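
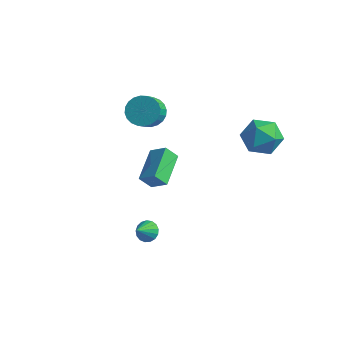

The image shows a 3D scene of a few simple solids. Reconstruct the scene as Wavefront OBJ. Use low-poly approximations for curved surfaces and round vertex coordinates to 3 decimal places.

v -3.68 2.532 0.813
v -2.891 2.283 0.25
v -2.571 1.32 1.125
v -3.36 1.568 1.687
v -2.735 2.551 0.488
v -2.414 1.587 1.362
v -2.722 2.815 0.774
v -2.402 1.852 1.649
v -2.855 3.036 1.067
v -2.535 2.073 1.941
v -3.114 3.181 1.32
v -2.794 2.218 2.195
v -3.459 3.227 1.497
v -3.139 2.263 2.372
v -3.837 3.166 1.569
v -3.517 2.203 2.444
v -4.192 3.01 1.526
v -3.872 2.046 2.401
v -4.469 2.78 1.375
v -4.149 1.817 2.25
v -4.626 2.513 1.138
v -4.305 1.549 2.012
v -4.638 2.248 0.851
v -4.318 1.285 1.726
v -4.505 2.027 0.559
v -4.185 1.064 1.433
v -4.246 1.882 0.305
v -3.926 0.919 1.18
v -3.901 1.837 0.128
v -3.581 0.873 1.003
v -3.523 1.897 0.056
v -3.203 0.934 0.931
v -3.168 2.054 0.099
v -2.848 1.09 0.974
v 3.545 4.043 2.495
v 4.238 3.092 2.07
v 2.142 3.648 1.09
v 2.835 2.697 0.665
v 2.289 2.62 1.788
v 3.157 2.864 2.657
v 3.223 3.876 0.503
v 4.091 4.12 1.372
v 4.039 2.989 0.839
v 3.462 2.213 1.633
v 2.918 4.527 1.527
v 2.341 3.751 2.321
v -1.635 0.071 -2.885
v -2.112 -0.404 -2.092
v -2.344 1.99 -2.162
v -2.82 1.515 -1.369
v -0.66 0.185 -2.231
v -1.136 -0.29 -1.438
v -1.368 2.104 -1.508
v -1.845 1.629 -0.715
v 0.37 -2.893 -3.407
v 0.674 -2.501 -2.942
v 0.37 -3.787 -2.653
v 0.357 -2.455 -2.887
v 0.042 -2.509 -2.951
v -0.197 -2.651 -3.119
v -0.307 -2.848 -3.354
v -0.261 -3.056 -3.6
v -0.071 -3.226 -3.803
v 0.22 -3.32 -3.914
v 0.545 -3.316 -3.909
v 0.83 -3.215 -3.79
v 1.01 -3.04 -3.582
v 1.043 -2.831 -3.334
v 0.922 -2.637 -3.103
f 2 1 5
f 2 5 3
f 3 5 6
f 3 6 4
f 5 1 7
f 5 7 6
f 6 7 8
f 6 8 4
f 7 1 9
f 7 9 8
f 8 9 10
f 8 10 4
f 9 1 11
f 9 11 10
f 10 11 12
f 10 12 4
f 11 1 13
f 11 13 12
f 12 13 14
f 12 14 4
f 13 1 15
f 13 15 14
f 14 15 16
f 14 16 4
f 15 1 17
f 15 17 16
f 16 17 18
f 16 18 4
f 17 1 19
f 17 19 18
f 18 19 20
f 18 20 4
f 19 1 21
f 19 21 20
f 20 21 22
f 20 22 4
f 21 1 23
f 21 23 22
f 22 23 24
f 22 24 4
f 23 1 25
f 23 25 24
f 24 25 26
f 24 26 4
f 25 1 27
f 25 27 26
f 26 27 28
f 26 28 4
f 27 1 29
f 27 29 28
f 28 29 30
f 28 30 4
f 29 1 31
f 29 31 30
f 30 31 32
f 30 32 4
f 31 1 33
f 31 33 32
f 32 33 34
f 32 34 4
f 33 1 2
f 33 2 34
f 34 2 3
f 34 3 4
f 35 46 40
f 35 40 36
f 35 36 42
f 35 42 45
f 35 45 46
f 36 40 44
f 40 46 39
f 46 45 37
f 45 42 41
f 42 36 43
f 38 44 39
f 38 39 37
f 38 37 41
f 38 41 43
f 38 43 44
f 39 44 40
f 37 39 46
f 41 37 45
f 43 41 42
f 44 43 36
f 48 50 47
f 51 48 47
f 47 50 49
f 49 51 47
f 48 54 50
f 52 48 51
f 52 54 48
f 50 54 49
f 53 51 49
f 49 54 53
f 53 52 51
f 54 52 53
f 56 55 58
f 56 58 57
f 58 55 59
f 58 59 57
f 59 55 60
f 59 60 57
f 60 55 61
f 60 61 57
f 61 55 62
f 61 62 57
f 62 55 63
f 62 63 57
f 63 55 64
f 63 64 57
f 64 55 65
f 64 65 57
f 65 55 66
f 65 66 57
f 66 55 67
f 66 67 57
f 67 55 68
f 67 68 57
f 68 55 69
f 68 69 57
f 69 55 56
f 69 56 57



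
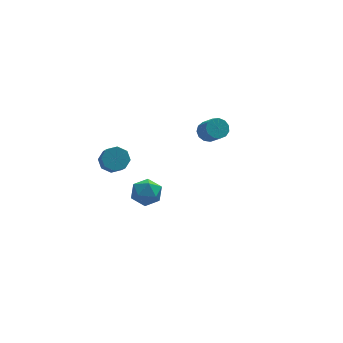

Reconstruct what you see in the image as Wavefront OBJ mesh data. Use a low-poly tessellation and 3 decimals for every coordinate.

v -3.386 -3.174 2.646
v -2.558 -2.81 2.626
v -2.982 -4.15 1.634
v -2.154 -3.786 1.614
v -2.431 -4.24 2.345
v -2.681 -3.637 2.971
v -2.859 -3.323 1.289
v -3.109 -2.72 1.915
v -2.233 -2.902 1.788
v -1.968 -3.469 2.44
v -3.572 -3.491 1.82
v -3.307 -4.058 2.472
v -3.3 3.577 -0.934
v -2.875 3.108 -1.439
v -2.814 2.314 -0.651
v -3.24 2.783 -0.146
v -2.513 3.476 -1.096
v -2.452 2.683 -0.308
v -2.613 3.904 -0.658
v -2.552 3.11 0.13
v -3.115 4.14 -0.382
v -3.054 3.346 0.406
v -3.726 4.046 -0.429
v -3.665 3.252 0.359
v -4.088 3.677 -0.772
v -4.027 2.884 0.016
v -3.988 3.25 -1.21
v -3.927 2.456 -0.422
v -3.486 3.014 -1.486
v -3.425 2.22 -0.698
v 2.237 4.195 0.146
v 2.866 4.101 -0.145
v 3.173 3.151 0.822
v 2.543 3.245 1.114
v 2.909 4.388 0.122
v 3.216 3.438 1.089
v 2.739 4.613 0.398
v 3.046 3.663 1.365
v 2.409 4.706 0.593
v 2.716 3.756 1.56
v 2.025 4.636 0.647
v 2.331 3.686 1.614
v 1.707 4.427 0.542
v 2.014 3.477 1.509
v 1.558 4.144 0.311
v 1.865 3.193 1.278
v 1.624 3.877 0.028
v 1.931 2.927 0.995
v 1.885 3.711 -0.217
v 2.192 2.761 0.75
v 2.257 3.699 -0.347
v 2.564 2.749 0.62
v 2.623 3.845 -0.32
v 2.93 2.894 0.647
f 1 12 6
f 1 6 2
f 1 2 8
f 1 8 11
f 1 11 12
f 2 6 10
f 6 12 5
f 12 11 3
f 11 8 7
f 8 2 9
f 4 10 5
f 4 5 3
f 4 3 7
f 4 7 9
f 4 9 10
f 5 10 6
f 3 5 12
f 7 3 11
f 9 7 8
f 10 9 2
f 14 13 17
f 14 17 15
f 15 17 18
f 15 18 16
f 17 13 19
f 17 19 18
f 18 19 20
f 18 20 16
f 19 13 21
f 19 21 20
f 20 21 22
f 20 22 16
f 21 13 23
f 21 23 22
f 22 23 24
f 22 24 16
f 23 13 25
f 23 25 24
f 24 25 26
f 24 26 16
f 25 13 27
f 25 27 26
f 26 27 28
f 26 28 16
f 27 13 29
f 27 29 28
f 28 29 30
f 28 30 16
f 29 13 14
f 29 14 30
f 30 14 15
f 30 15 16
f 32 31 35
f 32 35 33
f 33 35 36
f 33 36 34
f 35 31 37
f 35 37 36
f 36 37 38
f 36 38 34
f 37 31 39
f 37 39 38
f 38 39 40
f 38 40 34
f 39 31 41
f 39 41 40
f 40 41 42
f 40 42 34
f 41 31 43
f 41 43 42
f 42 43 44
f 42 44 34
f 43 31 45
f 43 45 44
f 44 45 46
f 44 46 34
f 45 31 47
f 45 47 46
f 46 47 48
f 46 48 34
f 47 31 49
f 47 49 48
f 48 49 50
f 48 50 34
f 49 31 51
f 49 51 50
f 50 51 52
f 50 52 34
f 51 31 53
f 51 53 52
f 52 53 54
f 52 54 34
f 53 31 32
f 53 32 54
f 54 32 33
f 54 33 34



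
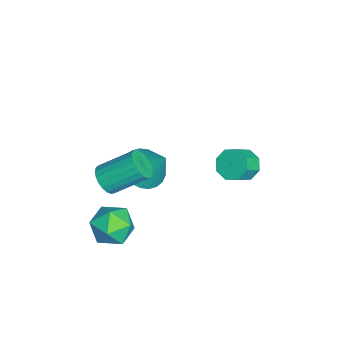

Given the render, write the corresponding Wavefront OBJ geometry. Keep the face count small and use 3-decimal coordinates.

v 3.195 -3.281 2.525
v 3.912 -3.174 2.438
v 3.822 -1.692 3.508
v 3.105 -1.799 3.595
v 3.796 -3.015 2.207
v 3.705 -1.533 3.277
v 3.576 -2.901 2.031
v 3.485 -1.419 3.101
v 3.29 -2.853 1.941
v 3.2 -1.372 3.011
v 2.988 -2.879 1.952
v 2.897 -1.398 3.022
v 2.721 -2.975 2.061
v 2.631 -1.493 3.132
v 2.537 -3.124 2.251
v 2.447 -1.642 3.321
v 2.466 -3.299 2.489
v 2.376 -1.817 3.559
v 2.522 -3.472 2.732
v 2.431 -1.99 3.802
v 2.694 -3.611 2.94
v 2.603 -2.129 4.01
v 2.952 -3.694 3.076
v 2.862 -2.212 4.146
v 3.253 -3.705 3.117
v 3.162 -2.223 4.187
v 3.543 -3.642 3.055
v 3.453 -2.161 4.125
v 3.774 -3.518 2.902
v 3.683 -2.036 3.972
v 3.904 -3.352 2.683
v 3.814 -1.87 3.753
v 2.051 -2.255 -2.186
v 3.045 -2.68 -2.248
v 1.495 -3.68 -1.332
v 2.489 -4.105 -1.394
v 2.307 -3.245 -0.763
v 2.651 -2.364 -1.291
v 1.889 -3.996 -2.289
v 2.233 -3.115 -2.817
v 2.945 -3.756 -2.313
v 3.203 -3.292 -1.369
v 1.337 -3.068 -2.211
v 1.595 -2.604 -1.267
v -1.632 -2.081 -1.858
v -0.746 -1.827 -2.401
v -0.948 -1.099 -0.282
v -0.993 -1.505 -2.495
v -1.339 -1.27 -2.491
v -1.729 -1.159 -2.392
v -2.104 -1.188 -2.211
v -2.407 -1.353 -1.976
v -2.592 -1.629 -1.724
v -2.631 -1.974 -1.492
v -2.518 -2.335 -1.316
v -2.27 -2.658 -1.222
v -1.925 -2.893 -1.226
v -1.535 -3.004 -1.325
v -1.16 -2.975 -1.506
v -0.857 -2.81 -1.741
v -0.672 -2.534 -1.993
v -0.633 -2.189 -2.225
v -2.19 2.266 -1.935
v -1.739 2.945 -1.84
v -1.06 2.392 -1.11
v -1.51 1.714 -1.205
v -2.211 2.91 -1.428
v -1.532 2.358 -0.698
v -2.67 2.498 -1.313
v -1.991 1.946 -0.582
v -2.848 1.95 -1.562
v -2.169 1.398 -0.832
v -2.64 1.588 -2.03
v -1.961 1.035 -1.3
v -2.168 1.622 -2.442
v -1.489 1.07 -1.712
v -1.709 2.034 -2.558
v -1.03 1.482 -1.827
v -1.531 2.582 -2.308
v -0.852 2.03 -1.578
f 2 1 5
f 2 5 3
f 3 5 6
f 3 6 4
f 5 1 7
f 5 7 6
f 6 7 8
f 6 8 4
f 7 1 9
f 7 9 8
f 8 9 10
f 8 10 4
f 9 1 11
f 9 11 10
f 10 11 12
f 10 12 4
f 11 1 13
f 11 13 12
f 12 13 14
f 12 14 4
f 13 1 15
f 13 15 14
f 14 15 16
f 14 16 4
f 15 1 17
f 15 17 16
f 16 17 18
f 16 18 4
f 17 1 19
f 17 19 18
f 18 19 20
f 18 20 4
f 19 1 21
f 19 21 20
f 20 21 22
f 20 22 4
f 21 1 23
f 21 23 22
f 22 23 24
f 22 24 4
f 23 1 25
f 23 25 24
f 24 25 26
f 24 26 4
f 25 1 27
f 25 27 26
f 26 27 28
f 26 28 4
f 27 1 29
f 27 29 28
f 28 29 30
f 28 30 4
f 29 1 31
f 29 31 30
f 30 31 32
f 30 32 4
f 31 1 2
f 31 2 32
f 32 2 3
f 32 3 4
f 33 44 38
f 33 38 34
f 33 34 40
f 33 40 43
f 33 43 44
f 34 38 42
f 38 44 37
f 44 43 35
f 43 40 39
f 40 34 41
f 36 42 37
f 36 37 35
f 36 35 39
f 36 39 41
f 36 41 42
f 37 42 38
f 35 37 44
f 39 35 43
f 41 39 40
f 42 41 34
f 46 45 48
f 46 48 47
f 48 45 49
f 48 49 47
f 49 45 50
f 49 50 47
f 50 45 51
f 50 51 47
f 51 45 52
f 51 52 47
f 52 45 53
f 52 53 47
f 53 45 54
f 53 54 47
f 54 45 55
f 54 55 47
f 55 45 56
f 55 56 47
f 56 45 57
f 56 57 47
f 57 45 58
f 57 58 47
f 58 45 59
f 58 59 47
f 59 45 60
f 59 60 47
f 60 45 61
f 60 61 47
f 61 45 62
f 61 62 47
f 62 45 46
f 62 46 47
f 64 63 67
f 64 67 65
f 65 67 68
f 65 68 66
f 67 63 69
f 67 69 68
f 68 69 70
f 68 70 66
f 69 63 71
f 69 71 70
f 70 71 72
f 70 72 66
f 71 63 73
f 71 73 72
f 72 73 74
f 72 74 66
f 73 63 75
f 73 75 74
f 74 75 76
f 74 76 66
f 75 63 77
f 75 77 76
f 76 77 78
f 76 78 66
f 77 63 79
f 77 79 78
f 78 79 80
f 78 80 66
f 79 63 64
f 79 64 80
f 80 64 65
f 80 65 66



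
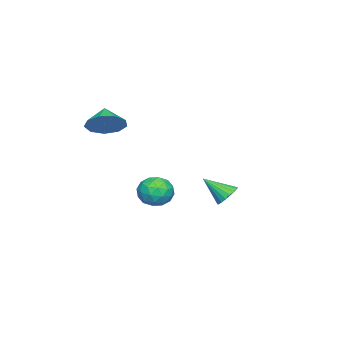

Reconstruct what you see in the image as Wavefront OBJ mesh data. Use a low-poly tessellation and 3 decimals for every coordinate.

v 0.383 -3.469 3.461
v 1.018 -3.99 3.829
v -0.323 -3.851 4.139
v 1 -3.446 4.116
v 0.693 -2.913 4.097
v 0.241 -2.64 3.78
v -0.145 -2.755 3.314
v -0.283 -3.205 2.917
v -0.11 -3.778 2.774
v 0.293 -4.207 2.953
v 0.739 -4.291 3.37
v 1.221 2.213 0.58
v 1.678 2.018 0.262
v 1.399 1.227 1.44
v 1.791 2.185 0.43
v 1.791 2.358 0.628
v 1.678 2.502 0.817
v 1.475 2.588 0.958
v 1.221 2.601 1.025
v 0.967 2.536 1.003
v 0.764 2.408 0.898
v 0.651 2.241 0.73
v 0.651 2.068 0.532
v 0.764 1.924 0.344
v 0.968 1.837 0.202
v 1.221 1.825 0.135
v 1.475 1.889 0.157
v -2.217 -1.844 -0.869
v -1.812 -2.275 -1.497
v -3.228 -2.805 -0.863
v -2.823 -3.236 -1.491
v -2.481 -3.204 -0.7
v -1.856 -2.609 -0.703
v -3.184 -2.471 -1.657
v -2.559 -1.876 -1.66
v -2.409 -2.662 -1.983
v -1.975 -3.115 -1.392
v -3.065 -1.965 -0.968
v -2.631 -2.418 -0.377
v -1.926 -1.975 -1.183
v -3.114 -3.105 -1.177
v -2.914 -3.086 -0.712
v -2.675 -3.339 -1.08
v -1.952 -2.172 -0.717
v -1.714 -2.425 -1.086
v -2.107 -2.971 -0.618
v -3.326 -2.655 -1.274
v -3.088 -2.908 -1.643
v -2.365 -1.741 -1.28
v -2.126 -1.994 -1.648
v -2.933 -2.109 -1.742
v -2.038 -2.455 -1.838
v -2.633 -3.02 -1.835
v -2.845 -2.571 -1.932
v -2.477 -2.221 -1.934
v -1.783 -2.722 -1.491
v -2.377 -3.287 -1.487
v -2.177 -3.268 -1.022
v -1.809 -2.919 -1.024
v -2.134 -2.949 -1.777
v -2.663 -1.793 -0.873
v -3.257 -2.358 -0.869
v -3.231 -2.161 -1.336
v -2.863 -1.812 -1.338
v -2.407 -2.06 -0.525
v -3.002 -2.625 -0.522
v -2.563 -2.859 -0.426
v -2.195 -2.509 -0.428
v -2.906 -2.131 -0.583
f 2 1 4
f 2 4 3
f 4 1 5
f 4 5 3
f 5 1 6
f 5 6 3
f 6 1 7
f 6 7 3
f 7 1 8
f 7 8 3
f 8 1 9
f 8 9 3
f 9 1 10
f 9 10 3
f 10 1 11
f 10 11 3
f 11 1 2
f 11 2 3
f 13 12 15
f 13 15 14
f 15 12 16
f 15 16 14
f 16 12 17
f 16 17 14
f 17 12 18
f 17 18 14
f 18 12 19
f 18 19 14
f 19 12 20
f 19 20 14
f 20 12 21
f 20 21 14
f 21 12 22
f 21 22 14
f 22 12 23
f 22 23 14
f 23 12 24
f 23 24 14
f 24 12 25
f 24 25 14
f 25 12 26
f 25 26 14
f 26 12 27
f 26 27 14
f 27 12 13
f 27 13 14
f 28 65 44
f 65 39 68
f 44 68 33
f 65 68 44
f 28 44 40
f 44 33 45
f 40 45 29
f 44 45 40
f 28 40 49
f 40 29 50
f 49 50 35
f 40 50 49
f 28 49 61
f 49 35 64
f 61 64 38
f 49 64 61
f 28 61 65
f 61 38 69
f 65 69 39
f 61 69 65
f 29 45 56
f 45 33 59
f 56 59 37
f 45 59 56
f 33 68 46
f 68 39 67
f 46 67 32
f 68 67 46
f 39 69 66
f 69 38 62
f 66 62 30
f 69 62 66
f 38 64 63
f 64 35 51
f 63 51 34
f 64 51 63
f 35 50 55
f 50 29 52
f 55 52 36
f 50 52 55
f 31 57 43
f 57 37 58
f 43 58 32
f 57 58 43
f 31 43 41
f 43 32 42
f 41 42 30
f 43 42 41
f 31 41 48
f 41 30 47
f 48 47 34
f 41 47 48
f 31 48 53
f 48 34 54
f 53 54 36
f 48 54 53
f 31 53 57
f 53 36 60
f 57 60 37
f 53 60 57
f 32 58 46
f 58 37 59
f 46 59 33
f 58 59 46
f 30 42 66
f 42 32 67
f 66 67 39
f 42 67 66
f 34 47 63
f 47 30 62
f 63 62 38
f 47 62 63
f 36 54 55
f 54 34 51
f 55 51 35
f 54 51 55
f 37 60 56
f 60 36 52
f 56 52 29
f 60 52 56



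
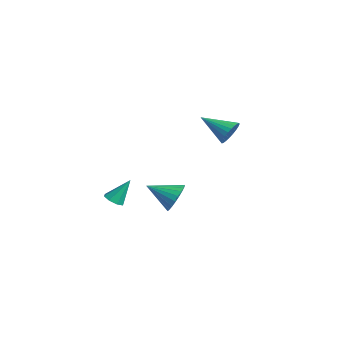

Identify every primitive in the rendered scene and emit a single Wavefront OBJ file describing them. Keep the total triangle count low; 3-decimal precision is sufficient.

v -1.635 4.354 -0.534
v -1.073 4.189 0.069
v -2.905 3.126 0.314
v -1.233 4.444 0.198
v -1.454 4.685 0.217
v -1.702 4.876 0.121
v -1.941 4.988 -0.075
v -2.132 5.002 -0.341
v -2.248 4.919 -0.636
v -2.27 4.749 -0.915
v -2.196 4.519 -1.136
v -2.036 4.264 -1.266
v -1.815 4.023 -1.284
v -1.567 3.832 -1.188
v -1.328 3.72 -0.993
v -1.137 3.705 -0.727
v -1.021 3.789 -0.432
v -0.999 3.959 -0.153
v 2.202 -0.144 -2.848
v 2.83 -0.728 -3.28
v 1.478 -1.496 -2.072
v 3.013 -0.644 -2.964
v 3.073 -0.484 -2.63
v 3 -0.273 -2.33
v 2.805 -0.042 -2.108
v 2.519 0.174 -1.999
v 2.184 0.341 -2.02
v 1.853 0.435 -2.167
v 1.574 0.44 -2.417
v 1.391 0.357 -2.733
v 1.332 0.197 -3.067
v 1.405 -0.014 -3.367
v 1.599 -0.245 -3.588
v 1.886 -0.461 -3.697
v 2.22 -0.628 -3.677
v 2.552 -0.722 -3.53
v 1.442 -3.237 -2.802
v 1.886 -2.905 -3.056
v 1.558 -2.383 -1.478
v 1.462 -2.726 -3.134
v 1.026 -2.846 -3.017
v 0.834 -3.196 -2.775
v 0.998 -3.57 -2.548
v 1.422 -3.749 -2.47
v 1.858 -3.628 -2.586
v 2.05 -3.278 -2.829
f 2 1 4
f 2 4 3
f 4 1 5
f 4 5 3
f 5 1 6
f 5 6 3
f 6 1 7
f 6 7 3
f 7 1 8
f 7 8 3
f 8 1 9
f 8 9 3
f 9 1 10
f 9 10 3
f 10 1 11
f 10 11 3
f 11 1 12
f 11 12 3
f 12 1 13
f 12 13 3
f 13 1 14
f 13 14 3
f 14 1 15
f 14 15 3
f 15 1 16
f 15 16 3
f 16 1 17
f 16 17 3
f 17 1 18
f 17 18 3
f 18 1 2
f 18 2 3
f 20 19 22
f 20 22 21
f 22 19 23
f 22 23 21
f 23 19 24
f 23 24 21
f 24 19 25
f 24 25 21
f 25 19 26
f 25 26 21
f 26 19 27
f 26 27 21
f 27 19 28
f 27 28 21
f 28 19 29
f 28 29 21
f 29 19 30
f 29 30 21
f 30 19 31
f 30 31 21
f 31 19 32
f 31 32 21
f 32 19 33
f 32 33 21
f 33 19 34
f 33 34 21
f 34 19 35
f 34 35 21
f 35 19 36
f 35 36 21
f 36 19 20
f 36 20 21
f 38 37 40
f 38 40 39
f 40 37 41
f 40 41 39
f 41 37 42
f 41 42 39
f 42 37 43
f 42 43 39
f 43 37 44
f 43 44 39
f 44 37 45
f 44 45 39
f 45 37 46
f 45 46 39
f 46 37 38
f 46 38 39



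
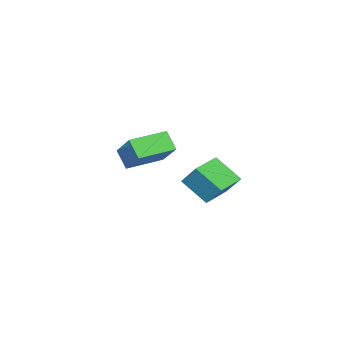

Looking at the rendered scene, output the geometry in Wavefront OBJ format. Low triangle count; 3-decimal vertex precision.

v -3.526 1.341 -2.899
v -3.606 0.003 -1.759
v -3.237 2.233 -1.833
v -3.318 0.895 -0.692
v -1.902 1.065 -3.108
v -1.983 -0.273 -1.967
v -1.614 1.957 -2.041
v -1.694 0.619 -0.901
v 1.163 -0.113 1.621
v 2.178 1.036 2.777
v 1.478 0.506 0.73
v 2.493 1.655 1.886
v 2.647 -1.195 1.394
v 3.662 -0.046 2.55
v 2.962 -0.576 0.503
v 3.977 0.573 1.659
f 2 4 1
f 5 2 1
f 1 4 3
f 3 5 1
f 2 8 4
f 6 2 5
f 6 8 2
f 4 8 3
f 7 5 3
f 3 8 7
f 7 6 5
f 8 6 7
f 10 12 9
f 13 10 9
f 9 12 11
f 11 13 9
f 10 16 12
f 14 10 13
f 14 16 10
f 12 16 11
f 15 13 11
f 11 16 15
f 15 14 13
f 16 14 15



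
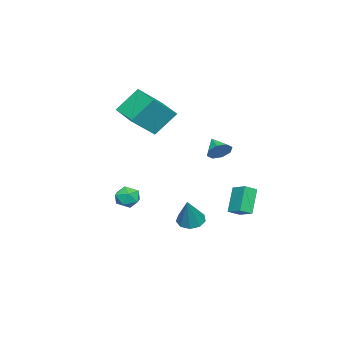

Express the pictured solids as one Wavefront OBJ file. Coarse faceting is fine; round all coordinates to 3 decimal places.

v -1.417 2.584 -2.229
v -0.89 3.506 -1.814
v -2.005 3.087 -2.602
v -1.479 4.01 -2.188
v -0.401 2.67 -3.712
v 0.125 3.593 -3.298
v -0.99 3.174 -4.086
v -0.463 4.096 -3.671
v -3.529 -3.975 1.324
v -4.336 -2.931 2.827
v -2.348 -2.521 0.948
v -3.155 -1.477 2.451
v -2.045 -4.823 2.709
v -2.852 -3.779 4.212
v -0.864 -3.369 2.333
v -1.671 -2.325 3.836
v -0.46 0.444 -4.684
v 0.239 0.657 -5.118
v 0.58 0.636 -2.916
v -0.067 1.134 -4.989
v -0.558 1.288 -4.718
v -1.002 1.048 -4.43
v -1.193 0.525 -4.262
v -1.041 -0.035 -4.291
v -0.617 -0.371 -4.504
v -0.119 -0.325 -4.801
v 0.219 0.081 -5.044
v 2.692 -1.811 -1.571
v 3.182 -1.178 -1.392
v 3.638 -2.322 -2.348
v 4.128 -1.689 -2.169
v 3.947 -2.243 -1.592
v 3.362 -1.927 -1.112
v 3.458 -1.573 -2.628
v 2.873 -1.257 -2.148
v 3.655 -1.03 -2.045
v 3.957 -1.445 -1.405
v 2.863 -2.055 -2.335
v 3.165 -2.47 -1.695
v 4.189 3.885 2.522
v 4.666 3.91 3.074
v 3.511 3.175 3.138
v 4.278 4.31 3.108
v 3.838 4.462 2.799
v 3.604 4.276 2.327
v 3.712 3.861 1.969
v 4.1 3.46 1.935
v 4.54 3.309 2.244
v 4.775 3.495 2.716
f 2 4 1
f 5 2 1
f 1 4 3
f 3 5 1
f 2 8 4
f 6 2 5
f 6 8 2
f 4 8 3
f 7 5 3
f 3 8 7
f 7 6 5
f 8 6 7
f 10 12 9
f 13 10 9
f 9 12 11
f 11 13 9
f 10 16 12
f 14 10 13
f 14 16 10
f 12 16 11
f 15 13 11
f 11 16 15
f 15 14 13
f 16 14 15
f 18 17 20
f 18 20 19
f 20 17 21
f 20 21 19
f 21 17 22
f 21 22 19
f 22 17 23
f 22 23 19
f 23 17 24
f 23 24 19
f 24 17 25
f 24 25 19
f 25 17 26
f 25 26 19
f 26 17 27
f 26 27 19
f 27 17 18
f 27 18 19
f 28 39 33
f 28 33 29
f 28 29 35
f 28 35 38
f 28 38 39
f 29 33 37
f 33 39 32
f 39 38 30
f 38 35 34
f 35 29 36
f 31 37 32
f 31 32 30
f 31 30 34
f 31 34 36
f 31 36 37
f 32 37 33
f 30 32 39
f 34 30 38
f 36 34 35
f 37 36 29
f 41 40 43
f 41 43 42
f 43 40 44
f 43 44 42
f 44 40 45
f 44 45 42
f 45 40 46
f 45 46 42
f 46 40 47
f 46 47 42
f 47 40 48
f 47 48 42
f 48 40 49
f 48 49 42
f 49 40 41
f 49 41 42



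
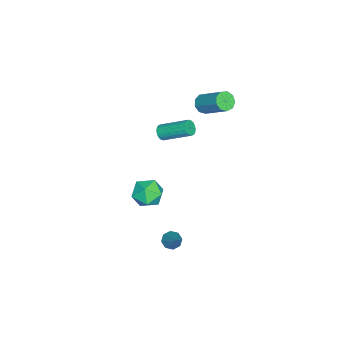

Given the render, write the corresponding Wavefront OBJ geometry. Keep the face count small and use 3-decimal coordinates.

v -3.538 -0.268 0.3
v -3.218 -0.469 0.642
v -3.162 1.146 1.542
v -3.482 1.348 1.2
v -3.078 -0.386 0.484
v -3.021 1.229 1.385
v -3.029 -0.28 0.29
v -2.972 1.335 1.19
v -3.08 -0.171 0.097
v -3.024 1.444 0.998
v -3.223 -0.081 -0.055
v -3.166 1.534 0.846
v -3.428 -0.028 -0.137
v -3.371 1.587 0.764
v -3.654 -0.023 -0.132
v -3.598 1.592 0.768
v -3.858 -0.066 -0.042
v -3.802 1.549 0.858
v -3.999 -0.149 0.115
v -3.942 1.466 1.016
v -4.048 -0.255 0.31
v -3.991 1.36 1.21
v -3.996 -0.364 0.502
v -3.94 1.251 1.403
v -3.854 -0.454 0.654
v -3.797 1.161 1.555
v -3.649 -0.507 0.736
v -3.592 1.108 1.637
v -3.422 -0.512 0.732
v -3.366 1.103 1.632
v 3.846 2.033 2.464
v 4.491 1.48 2.073
v 2.789 0.98 2.207
v 3.434 0.427 1.816
v 3.458 0.595 2.736
v 4.111 1.245 2.895
v 3.169 1.215 1.385
v 3.822 1.865 1.544
v 4.073 0.974 1.406
v 4.252 0.591 2.24
v 3.028 1.869 2.04
v 3.207 1.486 2.874
v -3.642 2.052 3.303
v -3.256 2.252 2.847
v -2.592 3.607 4.001
v -2.978 3.408 4.457
v -3.634 2.458 2.821
v -2.969 3.814 3.975
v -4.015 2.475 3.021
v -3.351 3.83 4.175
v -4.222 2.294 3.353
v -3.558 3.649 4.507
v -4.157 2 3.661
v -3.493 3.355 4.815
v -3.852 1.73 3.802
v -3.188 3.086 4.956
v -3.448 1.611 3.709
v -2.784 2.967 4.863
v -3.135 1.699 3.426
v -2.471 3.054 4.58
v -3.059 1.952 3.086
v -2.395 3.307 4.24
v 2.98 2.296 -2.224
v 3.441 2.09 -2.468
v 3.92 2.964 -1.016
v 3.342 2.483 -2.609
v 3.031 2.766 -2.524
v 2.691 2.774 -2.264
v 2.52 2.501 -1.98
v 2.619 2.109 -1.84
v 2.929 1.826 -1.924
v 3.27 1.818 -2.185
f 2 1 5
f 2 5 3
f 3 5 6
f 3 6 4
f 5 1 7
f 5 7 6
f 6 7 8
f 6 8 4
f 7 1 9
f 7 9 8
f 8 9 10
f 8 10 4
f 9 1 11
f 9 11 10
f 10 11 12
f 10 12 4
f 11 1 13
f 11 13 12
f 12 13 14
f 12 14 4
f 13 1 15
f 13 15 14
f 14 15 16
f 14 16 4
f 15 1 17
f 15 17 16
f 16 17 18
f 16 18 4
f 17 1 19
f 17 19 18
f 18 19 20
f 18 20 4
f 19 1 21
f 19 21 20
f 20 21 22
f 20 22 4
f 21 1 23
f 21 23 22
f 22 23 24
f 22 24 4
f 23 1 25
f 23 25 24
f 24 25 26
f 24 26 4
f 25 1 27
f 25 27 26
f 26 27 28
f 26 28 4
f 27 1 29
f 27 29 28
f 28 29 30
f 28 30 4
f 29 1 2
f 29 2 30
f 30 2 3
f 30 3 4
f 31 42 36
f 31 36 32
f 31 32 38
f 31 38 41
f 31 41 42
f 32 36 40
f 36 42 35
f 42 41 33
f 41 38 37
f 38 32 39
f 34 40 35
f 34 35 33
f 34 33 37
f 34 37 39
f 34 39 40
f 35 40 36
f 33 35 42
f 37 33 41
f 39 37 38
f 40 39 32
f 44 43 47
f 44 47 45
f 45 47 48
f 45 48 46
f 47 43 49
f 47 49 48
f 48 49 50
f 48 50 46
f 49 43 51
f 49 51 50
f 50 51 52
f 50 52 46
f 51 43 53
f 51 53 52
f 52 53 54
f 52 54 46
f 53 43 55
f 53 55 54
f 54 55 56
f 54 56 46
f 55 43 57
f 55 57 56
f 56 57 58
f 56 58 46
f 57 43 59
f 57 59 58
f 58 59 60
f 58 60 46
f 59 43 61
f 59 61 60
f 60 61 62
f 60 62 46
f 61 43 44
f 61 44 62
f 62 44 45
f 62 45 46
f 64 63 66
f 64 66 65
f 66 63 67
f 66 67 65
f 67 63 68
f 67 68 65
f 68 63 69
f 68 69 65
f 69 63 70
f 69 70 65
f 70 63 71
f 70 71 65
f 71 63 72
f 71 72 65
f 72 63 64
f 72 64 65



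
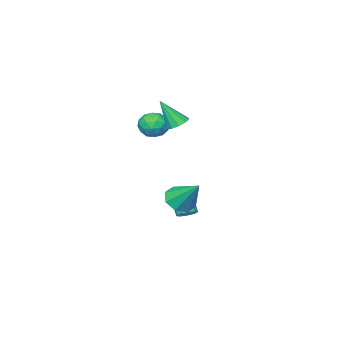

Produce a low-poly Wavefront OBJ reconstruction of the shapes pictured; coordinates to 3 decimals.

v -2.346 0.596 3.14
v -1.709 0.464 2.832
v -1.714 -0.176 4.78
v -1.692 0.869 3.016
v -1.925 1.17 3.247
v -2.319 1.251 3.437
v -2.723 1.082 3.514
v -2.984 0.728 3.448
v -3.001 0.323 3.264
v -2.768 0.022 3.033
v -2.374 -0.059 2.842
v -1.97 0.11 2.766
v -2.939 0.704 -3.939
v -2.682 1.12 -3.558
v -2.903 0.492 -2.721
v -3.161 0.076 -3.101
v -3.054 1.206 -3.593
v -3.275 0.577 -2.755
v -3.382 1.099 -3.759
v -3.604 0.471 -2.922
v -3.541 0.842 -3.994
v -3.763 0.214 -3.157
v -3.47 0.532 -4.208
v -3.692 -0.096 -3.371
v -3.197 0.288 -4.319
v -3.418 -0.34 -3.482
v -2.825 0.203 -4.285
v -3.046 -0.426 -3.447
v -2.496 0.309 -4.118
v -2.718 -0.319 -3.281
v -2.337 0.566 -3.883
v -2.559 -0.062 -3.046
v -2.408 0.876 -3.669
v -2.63 0.248 -2.832
v -2.548 -0.441 2.276
v -1.783 -0.184 2.749
v -2.217 -1.896 2.531
v -1.452 -1.639 3.004
v -2.3 -1.469 3.359
v -2.505 -0.57 3.202
v -1.495 -1.51 2.078
v -1.7 -0.611 1.921
v -1.132 -0.845 2.627
v -1.63 -0.82 3.419
v -2.37 -1.26 1.861
v -2.868 -1.235 2.653
v -2.195 -0.185 2.49
v -1.805 -1.895 2.79
v -2.304 -1.796 2.999
v -1.854 -1.645 3.277
v -2.619 -0.412 2.757
v -2.169 -0.26 3.035
v -2.474 -1.016 3.393
v -1.831 -1.82 2.245
v -1.381 -1.668 2.523
v -2.146 -0.435 2.003
v -1.696 -0.284 2.281
v -1.526 -1.064 1.887
v -1.362 -0.422 2.696
v -1.167 -1.277 2.846
v -1.193 -1.201 2.302
v -1.313 -0.673 2.209
v -1.655 -0.407 3.162
v -1.46 -1.263 3.312
v -1.959 -1.163 3.521
v -2.079 -0.634 3.428
v -1.272 -0.796 3.09
v -2.54 -0.817 1.968
v -2.345 -1.673 2.118
v -1.921 -1.446 1.852
v -2.041 -0.917 1.759
v -2.833 -0.803 2.434
v -2.638 -1.658 2.584
v -2.687 -1.407 3.071
v -2.807 -0.879 2.978
v -2.728 -1.284 2.19
v -0.573 2.834 -1.357
v 0.186 3.282 -1.785
v -0.587 4.326 0.177
v -0.474 3.534 -2.036
v -1.192 3.377 -1.89
v -1.548 2.902 -1.431
v -1.333 2.387 -0.929
v -0.673 2.135 -0.679
v 0.045 2.292 -0.825
v 0.401 2.767 -1.284
f 2 1 4
f 2 4 3
f 4 1 5
f 4 5 3
f 5 1 6
f 5 6 3
f 6 1 7
f 6 7 3
f 7 1 8
f 7 8 3
f 8 1 9
f 8 9 3
f 9 1 10
f 9 10 3
f 10 1 11
f 10 11 3
f 11 1 12
f 11 12 3
f 12 1 2
f 12 2 3
f 14 13 17
f 14 17 15
f 15 17 18
f 15 18 16
f 17 13 19
f 17 19 18
f 18 19 20
f 18 20 16
f 19 13 21
f 19 21 20
f 20 21 22
f 20 22 16
f 21 13 23
f 21 23 22
f 22 23 24
f 22 24 16
f 23 13 25
f 23 25 24
f 24 25 26
f 24 26 16
f 25 13 27
f 25 27 26
f 26 27 28
f 26 28 16
f 27 13 29
f 27 29 28
f 28 29 30
f 28 30 16
f 29 13 31
f 29 31 30
f 30 31 32
f 30 32 16
f 31 13 33
f 31 33 32
f 32 33 34
f 32 34 16
f 33 13 14
f 33 14 34
f 34 14 15
f 34 15 16
f 35 72 51
f 72 46 75
f 51 75 40
f 72 75 51
f 35 51 47
f 51 40 52
f 47 52 36
f 51 52 47
f 35 47 56
f 47 36 57
f 56 57 42
f 47 57 56
f 35 56 68
f 56 42 71
f 68 71 45
f 56 71 68
f 35 68 72
f 68 45 76
f 72 76 46
f 68 76 72
f 36 52 63
f 52 40 66
f 63 66 44
f 52 66 63
f 40 75 53
f 75 46 74
f 53 74 39
f 75 74 53
f 46 76 73
f 76 45 69
f 73 69 37
f 76 69 73
f 45 71 70
f 71 42 58
f 70 58 41
f 71 58 70
f 42 57 62
f 57 36 59
f 62 59 43
f 57 59 62
f 38 64 50
f 64 44 65
f 50 65 39
f 64 65 50
f 38 50 48
f 50 39 49
f 48 49 37
f 50 49 48
f 38 48 55
f 48 37 54
f 55 54 41
f 48 54 55
f 38 55 60
f 55 41 61
f 60 61 43
f 55 61 60
f 38 60 64
f 60 43 67
f 64 67 44
f 60 67 64
f 39 65 53
f 65 44 66
f 53 66 40
f 65 66 53
f 37 49 73
f 49 39 74
f 73 74 46
f 49 74 73
f 41 54 70
f 54 37 69
f 70 69 45
f 54 69 70
f 43 61 62
f 61 41 58
f 62 58 42
f 61 58 62
f 44 67 63
f 67 43 59
f 63 59 36
f 67 59 63
f 78 77 80
f 78 80 79
f 80 77 81
f 80 81 79
f 81 77 82
f 81 82 79
f 82 77 83
f 82 83 79
f 83 77 84
f 83 84 79
f 84 77 85
f 84 85 79
f 85 77 86
f 85 86 79
f 86 77 78
f 86 78 79



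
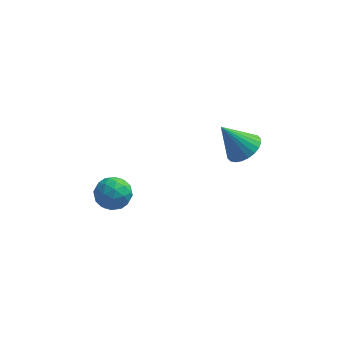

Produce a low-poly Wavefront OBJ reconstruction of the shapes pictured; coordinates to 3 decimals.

v -3.812 -2.126 -2.208
v -3.058 -2.58 -2.283
v -4.322 -3.12 -1.317
v -3.568 -3.574 -1.392
v -3.577 -2.798 -0.969
v -3.262 -2.184 -1.52
v -4.118 -3.516 -2.08
v -3.803 -2.902 -2.631
v -3.247 -3.439 -2.203
v -2.913 -2.995 -1.517
v -4.467 -2.705 -2.083
v -4.133 -2.261 -1.397
v -3.39 -2.266 -2.324
v -3.99 -3.434 -1.276
v -3.995 -2.978 -1.028
v -3.552 -3.245 -1.072
v -3.51 -2.033 -1.875
v -3.067 -2.299 -1.919
v -3.372 -2.428 -1.147
v -4.313 -3.401 -1.681
v -3.87 -3.667 -1.725
v -3.828 -2.455 -2.528
v -3.385 -2.722 -2.572
v -4.008 -3.272 -2.453
v -3.058 -3.037 -2.321
v -3.358 -3.621 -1.797
v -3.681 -3.588 -2.202
v -3.496 -3.227 -2.525
v -2.861 -2.776 -1.917
v -3.161 -3.36 -1.393
v -3.167 -2.905 -1.145
v -2.982 -2.543 -1.469
v -2.972 -3.281 -1.87
v -4.219 -2.34 -2.207
v -4.519 -2.924 -1.683
v -4.398 -3.157 -2.131
v -4.213 -2.795 -2.455
v -4.022 -2.079 -1.803
v -4.322 -2.663 -1.279
v -3.884 -2.473 -1.075
v -3.699 -2.112 -1.398
v -4.408 -2.419 -1.73
v 1.806 -2.694 1.849
v 2.31 -2.111 2.208
v 0.834 -2.706 3.231
v 2.088 -1.919 2.054
v 1.824 -1.844 1.869
v 1.556 -1.899 1.681
v 1.327 -2.074 1.518
v 1.17 -2.344 1.405
v 1.111 -2.667 1.36
v 1.157 -2.994 1.39
v 1.302 -3.276 1.489
v 1.523 -3.468 1.643
v 1.788 -3.543 1.828
v 2.055 -3.489 2.017
v 2.285 -3.313 2.179
v 2.441 -3.043 2.292
v 2.501 -2.72 2.337
v 2.455 -2.393 2.308
f 1 38 17
f 38 12 41
f 17 41 6
f 38 41 17
f 1 17 13
f 17 6 18
f 13 18 2
f 17 18 13
f 1 13 22
f 13 2 23
f 22 23 8
f 13 23 22
f 1 22 34
f 22 8 37
f 34 37 11
f 22 37 34
f 1 34 38
f 34 11 42
f 38 42 12
f 34 42 38
f 2 18 29
f 18 6 32
f 29 32 10
f 18 32 29
f 6 41 19
f 41 12 40
f 19 40 5
f 41 40 19
f 12 42 39
f 42 11 35
f 39 35 3
f 42 35 39
f 11 37 36
f 37 8 24
f 36 24 7
f 37 24 36
f 8 23 28
f 23 2 25
f 28 25 9
f 23 25 28
f 4 30 16
f 30 10 31
f 16 31 5
f 30 31 16
f 4 16 14
f 16 5 15
f 14 15 3
f 16 15 14
f 4 14 21
f 14 3 20
f 21 20 7
f 14 20 21
f 4 21 26
f 21 7 27
f 26 27 9
f 21 27 26
f 4 26 30
f 26 9 33
f 30 33 10
f 26 33 30
f 5 31 19
f 31 10 32
f 19 32 6
f 31 32 19
f 3 15 39
f 15 5 40
f 39 40 12
f 15 40 39
f 7 20 36
f 20 3 35
f 36 35 11
f 20 35 36
f 9 27 28
f 27 7 24
f 28 24 8
f 27 24 28
f 10 33 29
f 33 9 25
f 29 25 2
f 33 25 29
f 44 43 46
f 44 46 45
f 46 43 47
f 46 47 45
f 47 43 48
f 47 48 45
f 48 43 49
f 48 49 45
f 49 43 50
f 49 50 45
f 50 43 51
f 50 51 45
f 51 43 52
f 51 52 45
f 52 43 53
f 52 53 45
f 53 43 54
f 53 54 45
f 54 43 55
f 54 55 45
f 55 43 56
f 55 56 45
f 56 43 57
f 56 57 45
f 57 43 58
f 57 58 45
f 58 43 59
f 58 59 45
f 59 43 60
f 59 60 45
f 60 43 44
f 60 44 45



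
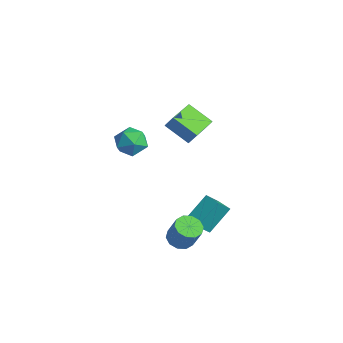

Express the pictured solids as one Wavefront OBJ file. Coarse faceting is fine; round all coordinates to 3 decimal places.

v 1.919 2.513 -2.98
v 1.826 3.952 -1.712
v 1.732 3.497 -4.11
v 1.64 4.936 -2.842
v 2.86 2.624 -3.038
v 2.768 4.063 -1.77
v 2.674 3.608 -4.168
v 2.581 5.047 -2.9
v 2.542 1.725 -3.799
v 3.274 1.602 -4.146
v 3.971 1.691 -2.708
v 3.238 1.815 -2.361
v 3.188 2.101 -4.135
v 3.885 2.191 -2.698
v 2.855 2.457 -3.996
v 3.552 2.546 -2.559
v 2.403 2.533 -3.782
v 3.099 2.623 -2.344
v 2.003 2.301 -3.574
v 2.699 2.391 -2.136
v 1.809 1.849 -3.452
v 2.506 1.938 -2.014
v 1.895 1.349 -3.462
v 2.592 1.439 -2.025
v 2.228 0.994 -3.601
v 2.925 1.083 -2.164
v 2.681 0.917 -3.816
v 3.377 1.007 -2.378
v 3.081 1.149 -4.024
v 3.777 1.239 -2.586
v 1.986 2.637 3.356
v 0.674 2.015 4.24
v 0.923 4.432 3.042
v -0.389 3.81 3.926
v 2.309 2.95 4.054
v 0.997 2.328 4.938
v 1.246 4.745 3.74
v -0.066 4.123 4.624
v -2.673 1.987 2.043
v -1.636 2.124 2.226
v -2.304 1.076 0.634
v -1.267 1.213 0.817
v -1.843 0.599 1.463
v -2.071 1.161 2.334
v -1.869 2.039 0.526
v -2.097 2.601 1.397
v -1.139 2.156 1.288
v -1.123 1.266 1.868
v -2.817 1.934 0.992
v -2.801 1.044 1.572
f 2 4 1
f 5 2 1
f 1 4 3
f 3 5 1
f 2 8 4
f 6 2 5
f 6 8 2
f 4 8 3
f 7 5 3
f 3 8 7
f 7 6 5
f 8 6 7
f 10 9 13
f 10 13 11
f 11 13 14
f 11 14 12
f 13 9 15
f 13 15 14
f 14 15 16
f 14 16 12
f 15 9 17
f 15 17 16
f 16 17 18
f 16 18 12
f 17 9 19
f 17 19 18
f 18 19 20
f 18 20 12
f 19 9 21
f 19 21 20
f 20 21 22
f 20 22 12
f 21 9 23
f 21 23 22
f 22 23 24
f 22 24 12
f 23 9 25
f 23 25 24
f 24 25 26
f 24 26 12
f 25 9 27
f 25 27 26
f 26 27 28
f 26 28 12
f 27 9 29
f 27 29 28
f 28 29 30
f 28 30 12
f 29 9 10
f 29 10 30
f 30 10 11
f 30 11 12
f 32 34 31
f 35 32 31
f 31 34 33
f 33 35 31
f 32 38 34
f 36 32 35
f 36 38 32
f 34 38 33
f 37 35 33
f 33 38 37
f 37 36 35
f 38 36 37
f 39 50 44
f 39 44 40
f 39 40 46
f 39 46 49
f 39 49 50
f 40 44 48
f 44 50 43
f 50 49 41
f 49 46 45
f 46 40 47
f 42 48 43
f 42 43 41
f 42 41 45
f 42 45 47
f 42 47 48
f 43 48 44
f 41 43 50
f 45 41 49
f 47 45 46
f 48 47 40



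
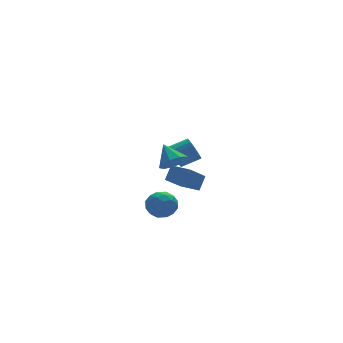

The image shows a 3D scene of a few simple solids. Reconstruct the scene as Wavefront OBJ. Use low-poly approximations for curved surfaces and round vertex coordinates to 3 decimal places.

v 2.751 3.859 1.314
v 3.124 4.273 0.685
v 4.321 4.035 1.237
v 3.949 3.621 1.866
v 3.068 4.528 0.917
v 4.265 4.29 1.469
v 2.957 4.668 1.217
v 4.154 4.429 1.77
v 2.811 4.668 1.534
v 4.008 4.429 2.087
v 2.654 4.528 1.813
v 3.851 4.289 2.366
v 2.514 4.272 2.006
v 3.712 4.033 2.558
v 2.415 3.945 2.079
v 3.613 3.706 2.631
v 2.375 3.603 2.02
v 3.572 3.365 2.572
v 2.399 3.306 1.838
v 3.596 3.067 2.391
v 2.484 3.104 1.566
v 3.682 2.865 2.118
v 2.616 3.033 1.251
v 3.813 2.794 1.803
v 2.771 3.105 0.946
v 3.968 2.866 1.498
v 2.922 3.307 0.705
v 4.12 3.068 1.257
v 3.044 3.605 0.569
v 4.242 3.366 1.121
v 3.115 3.946 0.562
v 4.313 3.708 1.114
v 1.416 1.125 2.316
v 2.062 0.723 2.85
v 1.284 2.255 3.324
v 2.337 1.123 2.439
v 2.181 1.523 1.969
v 1.667 1.737 1.663
v 1.035 1.665 1.661
v 0.581 1.34 1.966
v 0.517 0.915 2.435
v 0.874 0.588 2.848
v 1.484 0.512 3.012
v -1.385 -2.401 1.886
v -0.839 -2.778 1.196
v -2.101 -3.762 2.064
v -1.555 -4.139 1.374
v -1.165 -3.898 2.214
v -0.723 -3.056 2.104
v -2.217 -3.484 1.156
v -1.775 -2.642 1.046
v -1.354 -3.447 0.745
v -0.704 -3.703 1.399
v -2.236 -2.837 1.861
v -1.586 -3.093 2.515
v -1.049 -2.47 1.525
v -1.891 -4.07 1.735
v -1.662 -3.928 2.228
v -1.341 -4.15 1.823
v -0.981 -2.634 2.059
v -0.66 -2.855 1.653
v -0.852 -3.513 2.252
v -2.28 -3.685 1.607
v -1.959 -3.906 1.201
v -1.599 -2.39 1.437
v -1.278 -2.612 1.032
v -2.088 -3.027 1.008
v -1.031 -3.085 0.855
v -1.452 -3.885 0.96
v -1.841 -3.5 0.831
v -1.581 -3.005 0.766
v -0.649 -3.235 1.239
v -1.07 -4.036 1.344
v -0.841 -3.894 1.838
v -0.581 -3.399 1.773
v -0.951 -3.629 0.974
v -1.87 -2.504 1.916
v -2.291 -3.305 2.021
v -2.359 -3.141 1.487
v -2.099 -2.646 1.422
v -1.488 -2.655 2.3
v -1.909 -3.455 2.405
v -1.359 -3.535 2.494
v -1.099 -3.04 2.429
v -1.989 -2.911 2.286
v 0.535 -3.775 2.503
v -0.838 -4.686 3.706
v -0.1 -2.792 2.522
v -1.473 -3.703 3.725
v 1.053 -3.457 3.335
v -0.32 -4.368 4.538
v 0.418 -2.474 3.354
v -0.955 -3.385 4.557
f 2 1 5
f 2 5 3
f 3 5 6
f 3 6 4
f 5 1 7
f 5 7 6
f 6 7 8
f 6 8 4
f 7 1 9
f 7 9 8
f 8 9 10
f 8 10 4
f 9 1 11
f 9 11 10
f 10 11 12
f 10 12 4
f 11 1 13
f 11 13 12
f 12 13 14
f 12 14 4
f 13 1 15
f 13 15 14
f 14 15 16
f 14 16 4
f 15 1 17
f 15 17 16
f 16 17 18
f 16 18 4
f 17 1 19
f 17 19 18
f 18 19 20
f 18 20 4
f 19 1 21
f 19 21 20
f 20 21 22
f 20 22 4
f 21 1 23
f 21 23 22
f 22 23 24
f 22 24 4
f 23 1 25
f 23 25 24
f 24 25 26
f 24 26 4
f 25 1 27
f 25 27 26
f 26 27 28
f 26 28 4
f 27 1 29
f 27 29 28
f 28 29 30
f 28 30 4
f 29 1 31
f 29 31 30
f 30 31 32
f 30 32 4
f 31 1 2
f 31 2 32
f 32 2 3
f 32 3 4
f 34 33 36
f 34 36 35
f 36 33 37
f 36 37 35
f 37 33 38
f 37 38 35
f 38 33 39
f 38 39 35
f 39 33 40
f 39 40 35
f 40 33 41
f 40 41 35
f 41 33 42
f 41 42 35
f 42 33 43
f 42 43 35
f 43 33 34
f 43 34 35
f 44 81 60
f 81 55 84
f 60 84 49
f 81 84 60
f 44 60 56
f 60 49 61
f 56 61 45
f 60 61 56
f 44 56 65
f 56 45 66
f 65 66 51
f 56 66 65
f 44 65 77
f 65 51 80
f 77 80 54
f 65 80 77
f 44 77 81
f 77 54 85
f 81 85 55
f 77 85 81
f 45 61 72
f 61 49 75
f 72 75 53
f 61 75 72
f 49 84 62
f 84 55 83
f 62 83 48
f 84 83 62
f 55 85 82
f 85 54 78
f 82 78 46
f 85 78 82
f 54 80 79
f 80 51 67
f 79 67 50
f 80 67 79
f 51 66 71
f 66 45 68
f 71 68 52
f 66 68 71
f 47 73 59
f 73 53 74
f 59 74 48
f 73 74 59
f 47 59 57
f 59 48 58
f 57 58 46
f 59 58 57
f 47 57 64
f 57 46 63
f 64 63 50
f 57 63 64
f 47 64 69
f 64 50 70
f 69 70 52
f 64 70 69
f 47 69 73
f 69 52 76
f 73 76 53
f 69 76 73
f 48 74 62
f 74 53 75
f 62 75 49
f 74 75 62
f 46 58 82
f 58 48 83
f 82 83 55
f 58 83 82
f 50 63 79
f 63 46 78
f 79 78 54
f 63 78 79
f 52 70 71
f 70 50 67
f 71 67 51
f 70 67 71
f 53 76 72
f 76 52 68
f 72 68 45
f 76 68 72
f 87 89 86
f 90 87 86
f 86 89 88
f 88 90 86
f 87 93 89
f 91 87 90
f 91 93 87
f 89 93 88
f 92 90 88
f 88 93 92
f 92 91 90
f 93 91 92



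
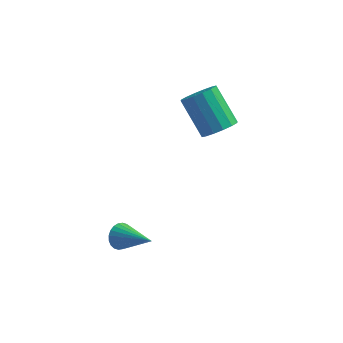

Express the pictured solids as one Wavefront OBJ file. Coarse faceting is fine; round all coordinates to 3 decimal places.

v 3.305 3.073 0.95
v 3.897 2.825 1.566
v 2.727 3.759 3.067
v 2.135 4.007 2.45
v 4.042 3.238 1.422
v 2.871 4.172 2.922
v 3.989 3.607 1.151
v 2.818 4.541 2.651
v 3.753 3.832 0.826
v 2.582 4.766 2.327
v 3.397 3.855 0.534
v 2.226 4.789 2.035
v 3.016 3.668 0.354
v 1.846 4.602 1.855
v 2.713 3.321 0.333
v 1.543 4.255 1.834
v 2.569 2.908 0.478
v 1.398 3.842 1.978
v 2.622 2.539 0.749
v 1.451 3.473 2.249
v 2.858 2.314 1.073
v 1.687 3.248 2.574
v 3.214 2.291 1.365
v 2.043 3.225 2.866
v 3.594 2.478 1.545
v 2.424 3.412 3.046
v -0.212 -0.992 -3.671
v -0.026 -1.29 -4.265
v 1.392 -1.828 -2.749
v 0.105 -1.055 -4.28
v 0.188 -0.811 -4.203
v 0.21 -0.594 -4.045
v 0.167 -0.438 -3.829
v 0.067 -0.367 -3.59
v -0.076 -0.39 -3.363
v -0.239 -0.505 -3.183
v -0.399 -0.695 -3.077
v -0.53 -0.93 -3.062
v -0.612 -1.174 -3.139
v -0.634 -1.39 -3.297
v -0.592 -1.546 -3.513
v -0.491 -1.618 -3.752
v -0.349 -1.594 -3.979
v -0.185 -1.479 -4.159
f 2 1 5
f 2 5 3
f 3 5 6
f 3 6 4
f 5 1 7
f 5 7 6
f 6 7 8
f 6 8 4
f 7 1 9
f 7 9 8
f 8 9 10
f 8 10 4
f 9 1 11
f 9 11 10
f 10 11 12
f 10 12 4
f 11 1 13
f 11 13 12
f 12 13 14
f 12 14 4
f 13 1 15
f 13 15 14
f 14 15 16
f 14 16 4
f 15 1 17
f 15 17 16
f 16 17 18
f 16 18 4
f 17 1 19
f 17 19 18
f 18 19 20
f 18 20 4
f 19 1 21
f 19 21 20
f 20 21 22
f 20 22 4
f 21 1 23
f 21 23 22
f 22 23 24
f 22 24 4
f 23 1 25
f 23 25 24
f 24 25 26
f 24 26 4
f 25 1 2
f 25 2 26
f 26 2 3
f 26 3 4
f 28 27 30
f 28 30 29
f 30 27 31
f 30 31 29
f 31 27 32
f 31 32 29
f 32 27 33
f 32 33 29
f 33 27 34
f 33 34 29
f 34 27 35
f 34 35 29
f 35 27 36
f 35 36 29
f 36 27 37
f 36 37 29
f 37 27 38
f 37 38 29
f 38 27 39
f 38 39 29
f 39 27 40
f 39 40 29
f 40 27 41
f 40 41 29
f 41 27 42
f 41 42 29
f 42 27 43
f 42 43 29
f 43 27 44
f 43 44 29
f 44 27 28
f 44 28 29



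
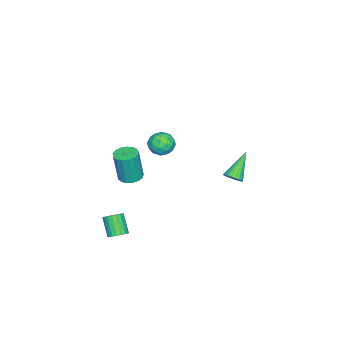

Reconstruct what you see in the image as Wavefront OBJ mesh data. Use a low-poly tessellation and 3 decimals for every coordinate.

v -3.048 2.212 -2.098
v -2.668 2.529 -1.724
v -4.512 2.388 -0.762
v -2.766 2.708 -1.854
v -2.907 2.811 -2.022
v -3.069 2.823 -2.201
v -3.227 2.742 -2.365
v -3.359 2.581 -2.488
v -3.443 2.363 -2.551
v -3.467 2.122 -2.546
v -3.427 1.895 -2.472
v -3.329 1.716 -2.342
v -3.189 1.613 -2.174
v -3.027 1.601 -1.995
v -2.868 1.682 -1.831
v -2.737 1.844 -1.708
v -2.652 2.061 -1.645
v -2.628 2.302 -1.65
v 1.446 0.727 3.389
v 2.084 0.479 2.936
v 1.256 -0.519 3.804
v 1.894 -0.767 3.351
v 2.018 -0.297 4.011
v 2.135 0.474 3.755
v 1.205 -0.514 2.985
v 1.322 0.257 2.729
v 1.934 -0.288 2.687
v 2.437 -0.153 3.321
v 0.903 0.113 3.419
v 1.406 0.248 4.053
v 1.782 0.712 3.126
v 1.558 -0.752 3.614
v 1.631 -0.476 4.002
v 2.006 -0.622 3.735
v 1.812 0.709 3.607
v 2.187 0.564 3.341
v 2.148 0.108 3.973
v 1.153 -0.604 3.399
v 1.528 -0.749 3.133
v 1.334 0.582 3.005
v 1.709 0.436 2.738
v 1.192 -0.148 2.767
v 2.068 0.116 2.713
v 1.957 -0.616 2.957
v 1.552 -0.467 2.742
v 1.621 -0.015 2.592
v 2.364 0.195 3.086
v 2.252 -0.538 3.33
v 2.325 -0.261 3.718
v 2.394 0.192 3.567
v 2.276 -0.256 2.939
v 1.088 0.498 3.41
v 0.976 -0.235 3.654
v 0.946 -0.232 3.173
v 1.015 0.221 3.022
v 1.383 0.576 3.783
v 1.272 -0.156 4.027
v 1.719 -0.025 4.148
v 1.788 0.427 3.998
v 1.064 0.216 3.801
v 4.24 -1.424 -2.945
v 4.732 -1.732 -2.841
v 4.132 -2.344 -1.811
v 3.64 -2.036 -1.915
v 4.766 -1.517 -2.694
v 4.166 -2.129 -1.664
v 4.695 -1.284 -2.597
v 4.095 -1.895 -1.567
v 4.534 -1.078 -2.569
v 3.934 -1.69 -1.538
v 4.315 -0.941 -2.615
v 3.715 -1.553 -1.584
v 4.081 -0.9 -2.727
v 3.481 -1.511 -1.696
v 3.879 -0.962 -2.882
v 3.279 -1.574 -1.851
v 3.748 -1.116 -3.049
v 3.148 -1.728 -2.019
v 3.714 -1.331 -3.196
v 3.114 -1.943 -2.166
v 3.785 -1.565 -3.293
v 3.185 -2.176 -2.263
v 3.946 -1.77 -3.322
v 3.346 -2.382 -2.291
v 4.165 -1.907 -3.276
v 3.565 -2.519 -2.245
v 4.399 -1.949 -3.164
v 3.799 -2.56 -2.133
v 4.601 -1.886 -3.009
v 4.001 -2.498 -1.978
v 3.911 -0.781 1.998
v 4.601 -0.672 1.952
v 4.759 -0.871 3.855
v 4.069 -0.979 3.902
v 4.474 -0.365 1.995
v 4.632 -0.563 3.898
v 4.218 -0.153 2.038
v 4.377 -0.351 3.941
v 3.892 -0.085 2.072
v 4.05 -0.283 3.976
v 3.57 -0.176 2.09
v 3.728 -0.374 3.993
v 3.326 -0.406 2.086
v 3.485 -0.604 3.989
v 3.216 -0.722 2.062
v 3.375 -0.92 3.966
v 3.265 -1.051 2.024
v 3.424 -1.249 3.927
v 3.462 -1.318 1.98
v 3.621 -1.516 3.883
v 3.762 -1.462 1.94
v 3.921 -1.661 3.843
v 4.096 -1.451 1.913
v 4.254 -1.649 3.816
v 4.387 -1.285 1.906
v 4.546 -1.483 3.809
v 4.569 -1.004 1.92
v 4.728 -1.203 3.823
f 2 1 4
f 2 4 3
f 4 1 5
f 4 5 3
f 5 1 6
f 5 6 3
f 6 1 7
f 6 7 3
f 7 1 8
f 7 8 3
f 8 1 9
f 8 9 3
f 9 1 10
f 9 10 3
f 10 1 11
f 10 11 3
f 11 1 12
f 11 12 3
f 12 1 13
f 12 13 3
f 13 1 14
f 13 14 3
f 14 1 15
f 14 15 3
f 15 1 16
f 15 16 3
f 16 1 17
f 16 17 3
f 17 1 18
f 17 18 3
f 18 1 2
f 18 2 3
f 19 56 35
f 56 30 59
f 35 59 24
f 56 59 35
f 19 35 31
f 35 24 36
f 31 36 20
f 35 36 31
f 19 31 40
f 31 20 41
f 40 41 26
f 31 41 40
f 19 40 52
f 40 26 55
f 52 55 29
f 40 55 52
f 19 52 56
f 52 29 60
f 56 60 30
f 52 60 56
f 20 36 47
f 36 24 50
f 47 50 28
f 36 50 47
f 24 59 37
f 59 30 58
f 37 58 23
f 59 58 37
f 30 60 57
f 60 29 53
f 57 53 21
f 60 53 57
f 29 55 54
f 55 26 42
f 54 42 25
f 55 42 54
f 26 41 46
f 41 20 43
f 46 43 27
f 41 43 46
f 22 48 34
f 48 28 49
f 34 49 23
f 48 49 34
f 22 34 32
f 34 23 33
f 32 33 21
f 34 33 32
f 22 32 39
f 32 21 38
f 39 38 25
f 32 38 39
f 22 39 44
f 39 25 45
f 44 45 27
f 39 45 44
f 22 44 48
f 44 27 51
f 48 51 28
f 44 51 48
f 23 49 37
f 49 28 50
f 37 50 24
f 49 50 37
f 21 33 57
f 33 23 58
f 57 58 30
f 33 58 57
f 25 38 54
f 38 21 53
f 54 53 29
f 38 53 54
f 27 45 46
f 45 25 42
f 46 42 26
f 45 42 46
f 28 51 47
f 51 27 43
f 47 43 20
f 51 43 47
f 62 61 65
f 62 65 63
f 63 65 66
f 63 66 64
f 65 61 67
f 65 67 66
f 66 67 68
f 66 68 64
f 67 61 69
f 67 69 68
f 68 69 70
f 68 70 64
f 69 61 71
f 69 71 70
f 70 71 72
f 70 72 64
f 71 61 73
f 71 73 72
f 72 73 74
f 72 74 64
f 73 61 75
f 73 75 74
f 74 75 76
f 74 76 64
f 75 61 77
f 75 77 76
f 76 77 78
f 76 78 64
f 77 61 79
f 77 79 78
f 78 79 80
f 78 80 64
f 79 61 81
f 79 81 80
f 80 81 82
f 80 82 64
f 81 61 83
f 81 83 82
f 82 83 84
f 82 84 64
f 83 61 85
f 83 85 84
f 84 85 86
f 84 86 64
f 85 61 87
f 85 87 86
f 86 87 88
f 86 88 64
f 87 61 89
f 87 89 88
f 88 89 90
f 88 90 64
f 89 61 62
f 89 62 90
f 90 62 63
f 90 63 64
f 92 91 95
f 92 95 93
f 93 95 96
f 93 96 94
f 95 91 97
f 95 97 96
f 96 97 98
f 96 98 94
f 97 91 99
f 97 99 98
f 98 99 100
f 98 100 94
f 99 91 101
f 99 101 100
f 100 101 102
f 100 102 94
f 101 91 103
f 101 103 102
f 102 103 104
f 102 104 94
f 103 91 105
f 103 105 104
f 104 105 106
f 104 106 94
f 105 91 107
f 105 107 106
f 106 107 108
f 106 108 94
f 107 91 109
f 107 109 108
f 108 109 110
f 108 110 94
f 109 91 111
f 109 111 110
f 110 111 112
f 110 112 94
f 111 91 113
f 111 113 112
f 112 113 114
f 112 114 94
f 113 91 115
f 113 115 114
f 114 115 116
f 114 116 94
f 115 91 117
f 115 117 116
f 116 117 118
f 116 118 94
f 117 91 92
f 117 92 118
f 118 92 93
f 118 93 94



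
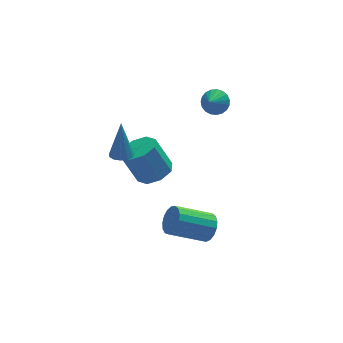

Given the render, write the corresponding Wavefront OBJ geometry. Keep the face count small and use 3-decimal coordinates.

v 3.367 2.571 3.147
v 4.019 2.26 3.414
v 2.833 2.009 3.793
v 3.983 2.514 3.606
v 3.841 2.778 3.718
v 3.617 3.006 3.731
v 3.349 3.159 3.643
v 3.085 3.211 3.47
v 2.87 3.151 3.24
v 2.741 2.992 2.994
v 2.72 2.76 2.775
v 2.811 2.495 2.62
v 2.998 2.243 2.556
v 3.249 2.048 2.594
v 3.521 1.943 2.728
v 3.766 1.947 2.934
v 3.942 2.059 3.177
v 1.523 -1.677 -2.701
v 1.936 -1.589 -1.975
v 0.05 -1.335 -0.933
v -0.363 -1.423 -1.659
v 1.909 -1.213 -2.116
v 0.022 -0.96 -1.074
v 1.793 -0.944 -2.391
v -0.093 -0.69 -1.349
v 1.615 -0.843 -2.738
v -0.271 -0.589 -1.695
v 1.417 -0.932 -3.075
v -0.47 -0.679 -2.033
v 1.242 -1.193 -3.327
v -0.644 -0.939 -2.285
v 1.132 -1.564 -3.436
v -0.754 -1.31 -2.394
v 1.112 -1.961 -3.376
v -0.774 -1.707 -2.334
v 1.186 -2.293 -3.162
v -0.701 -2.039 -2.12
v 1.337 -2.484 -2.842
v -0.549 -2.23 -1.8
v 1.531 -2.49 -2.49
v -0.356 -2.236 -1.447
v 1.723 -2.31 -2.186
v -0.164 -2.056 -1.144
v 1.869 -1.984 -2
v -0.017 -1.731 -0.958
v -2.362 0.11 2.874
v -1.762 -0.045 2.863
v -2.198 0.61 4.886
v -1.778 0.294 2.78
v -1.979 0.575 2.727
v -2.302 0.708 2.72
v -2.644 0.651 2.763
v -2.897 0.423 2.84
v -2.98 0.095 2.928
v -2.867 -0.228 2.999
v -2.594 -0.443 3.03
v -2.247 -0.483 3.012
v -1.937 -0.335 2.949
v -0.502 0.599 0.394
v 0.165 1.343 0.439
v -0.53 1.864 2.151
v -1.198 1.121 2.106
v -0.49 1.557 0.107
v -1.186 2.079 1.819
v -1.152 1.211 -0.057
v -1.848 1.732 1.655
v -1.434 0.506 0.044
v -2.13 1.028 1.755
v -1.17 -0.144 0.349
v -1.865 0.377 2.061
v -0.514 -0.359 0.681
v -1.21 0.163 2.393
v 0.148 -0.012 0.845
v -0.548 0.509 2.557
v 0.43 0.692 0.745
v -0.266 1.214 2.456
f 2 1 4
f 2 4 3
f 4 1 5
f 4 5 3
f 5 1 6
f 5 6 3
f 6 1 7
f 6 7 3
f 7 1 8
f 7 8 3
f 8 1 9
f 8 9 3
f 9 1 10
f 9 10 3
f 10 1 11
f 10 11 3
f 11 1 12
f 11 12 3
f 12 1 13
f 12 13 3
f 13 1 14
f 13 14 3
f 14 1 15
f 14 15 3
f 15 1 16
f 15 16 3
f 16 1 17
f 16 17 3
f 17 1 2
f 17 2 3
f 19 18 22
f 19 22 20
f 20 22 23
f 20 23 21
f 22 18 24
f 22 24 23
f 23 24 25
f 23 25 21
f 24 18 26
f 24 26 25
f 25 26 27
f 25 27 21
f 26 18 28
f 26 28 27
f 27 28 29
f 27 29 21
f 28 18 30
f 28 30 29
f 29 30 31
f 29 31 21
f 30 18 32
f 30 32 31
f 31 32 33
f 31 33 21
f 32 18 34
f 32 34 33
f 33 34 35
f 33 35 21
f 34 18 36
f 34 36 35
f 35 36 37
f 35 37 21
f 36 18 38
f 36 38 37
f 37 38 39
f 37 39 21
f 38 18 40
f 38 40 39
f 39 40 41
f 39 41 21
f 40 18 42
f 40 42 41
f 41 42 43
f 41 43 21
f 42 18 44
f 42 44 43
f 43 44 45
f 43 45 21
f 44 18 19
f 44 19 45
f 45 19 20
f 45 20 21
f 47 46 49
f 47 49 48
f 49 46 50
f 49 50 48
f 50 46 51
f 50 51 48
f 51 46 52
f 51 52 48
f 52 46 53
f 52 53 48
f 53 46 54
f 53 54 48
f 54 46 55
f 54 55 48
f 55 46 56
f 55 56 48
f 56 46 57
f 56 57 48
f 57 46 58
f 57 58 48
f 58 46 47
f 58 47 48
f 60 59 63
f 60 63 61
f 61 63 64
f 61 64 62
f 63 59 65
f 63 65 64
f 64 65 66
f 64 66 62
f 65 59 67
f 65 67 66
f 66 67 68
f 66 68 62
f 67 59 69
f 67 69 68
f 68 69 70
f 68 70 62
f 69 59 71
f 69 71 70
f 70 71 72
f 70 72 62
f 71 59 73
f 71 73 72
f 72 73 74
f 72 74 62
f 73 59 75
f 73 75 74
f 74 75 76
f 74 76 62
f 75 59 60
f 75 60 76
f 76 60 61
f 76 61 62



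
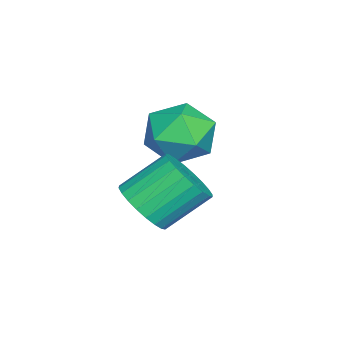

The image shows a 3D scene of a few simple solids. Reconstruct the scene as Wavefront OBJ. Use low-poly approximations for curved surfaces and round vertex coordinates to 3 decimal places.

v 3.921 0.971 -0.558
v 4.739 1.569 -0.671
v 4.018 2.767 0.445
v 3.199 2.169 0.558
v 4.505 1.701 -0.965
v 3.784 2.9 0.152
v 4.182 1.723 -1.196
v 3.461 2.921 -0.079
v 3.819 1.629 -1.331
v 3.098 2.828 -0.214
v 3.472 1.436 -1.347
v 2.75 2.634 -0.231
v 3.193 1.172 -1.244
v 2.471 2.37 -0.127
v 3.025 0.877 -1.036
v 2.303 2.075 0.08
v 2.993 0.596 -0.756
v 2.271 1.795 0.361
v 3.102 0.373 -0.445
v 2.381 1.571 0.671
v 3.336 0.24 -0.152
v 2.615 1.439 0.965
v 3.659 0.219 0.079
v 2.938 1.417 1.196
v 4.022 0.312 0.214
v 3.301 1.511 1.331
v 4.37 0.506 0.231
v 3.648 1.704 1.347
v 4.649 0.77 0.127
v 3.927 1.968 1.244
v 4.817 1.065 -0.08
v 4.095 2.263 1.036
v 4.849 1.345 -0.361
v 4.127 2.544 0.756
v -0.018 1.802 0.742
v 0.816 2.355 1.475
v 1.244 0.265 0.465
v 2.078 0.818 1.198
v 1.027 0.369 1.682
v 0.247 1.319 1.853
v 1.813 1.301 0.087
v 1.033 2.251 0.258
v 1.948 2.045 1.071
v 1.462 1.469 2.057
v 0.598 1.151 -0.117
v 0.112 0.575 0.869
f 2 1 5
f 2 5 3
f 3 5 6
f 3 6 4
f 5 1 7
f 5 7 6
f 6 7 8
f 6 8 4
f 7 1 9
f 7 9 8
f 8 9 10
f 8 10 4
f 9 1 11
f 9 11 10
f 10 11 12
f 10 12 4
f 11 1 13
f 11 13 12
f 12 13 14
f 12 14 4
f 13 1 15
f 13 15 14
f 14 15 16
f 14 16 4
f 15 1 17
f 15 17 16
f 16 17 18
f 16 18 4
f 17 1 19
f 17 19 18
f 18 19 20
f 18 20 4
f 19 1 21
f 19 21 20
f 20 21 22
f 20 22 4
f 21 1 23
f 21 23 22
f 22 23 24
f 22 24 4
f 23 1 25
f 23 25 24
f 24 25 26
f 24 26 4
f 25 1 27
f 25 27 26
f 26 27 28
f 26 28 4
f 27 1 29
f 27 29 28
f 28 29 30
f 28 30 4
f 29 1 31
f 29 31 30
f 30 31 32
f 30 32 4
f 31 1 33
f 31 33 32
f 32 33 34
f 32 34 4
f 33 1 2
f 33 2 34
f 34 2 3
f 34 3 4
f 35 46 40
f 35 40 36
f 35 36 42
f 35 42 45
f 35 45 46
f 36 40 44
f 40 46 39
f 46 45 37
f 45 42 41
f 42 36 43
f 38 44 39
f 38 39 37
f 38 37 41
f 38 41 43
f 38 43 44
f 39 44 40
f 37 39 46
f 41 37 45
f 43 41 42
f 44 43 36



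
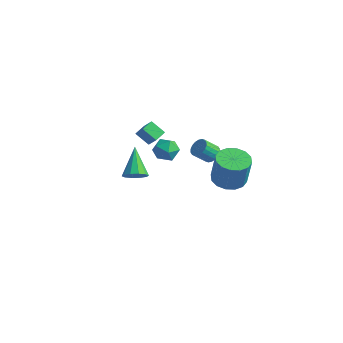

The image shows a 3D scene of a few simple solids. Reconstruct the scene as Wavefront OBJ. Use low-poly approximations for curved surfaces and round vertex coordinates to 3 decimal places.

v -4.374 2.991 0.725
v -3.615 2.773 1.629
v -4.385 3.805 0.93
v -3.625 3.588 1.833
v -3.515 3.172 0.047
v -2.755 2.955 0.95
v -3.525 3.987 0.251
v -2.766 3.769 1.155
v -3.223 4.218 -0.666
v -2.347 4.289 -0.879
v -2.913 3.111 0.239
v -2.037 3.182 0.026
v -2.44 3.833 0.508
v -2.631 4.517 -0.051
v -2.629 2.883 -0.589
v -2.82 3.567 -1.148
v -1.98 3.464 -0.831
v -1.863 4.051 -0.153
v -3.397 3.349 -0.487
v -3.28 3.936 0.191
v 1.476 2.811 1.876
v 1.824 3.09 2.321
v 1.372 2.428 3.089
v 1.024 2.149 2.644
v 1.59 3.245 2.318
v 1.138 2.583 3.086
v 1.334 3.315 2.227
v 0.882 2.653 2.995
v 1.107 3.284 2.067
v 0.654 2.622 2.834
v 0.952 3.16 1.869
v 0.5 2.498 2.636
v 0.901 2.967 1.672
v 0.449 2.305 2.439
v 0.964 2.743 1.516
v 0.512 2.081 2.283
v 1.128 2.532 1.431
v 0.676 1.87 2.199
v 1.362 2.377 1.434
v 0.91 1.715 2.202
v 1.618 2.307 1.525
v 1.166 1.645 2.293
v 1.846 2.338 1.686
v 1.393 1.676 2.453
v 2 2.462 1.884
v 1.548 1.8 2.651
v 2.051 2.655 2.081
v 1.599 1.993 2.848
v 1.988 2.879 2.237
v 1.536 2.217 3.004
v -0.143 -2.021 2.155
v 0.303 -2.256 2.71
v -1.137 -0.859 3.445
v 0.496 -1.88 2.52
v 0.445 -1.557 2.191
v 0.169 -1.412 1.848
v -0.226 -1.499 1.622
v -0.59 -1.785 1.6
v -0.783 -2.162 1.789
v -0.732 -2.484 2.119
v -0.456 -2.629 2.462
v -0.061 -2.542 2.687
v 3.735 1.448 1.739
v 4.63 1.934 1.583
v 5 1.857 3.465
v 4.105 1.372 3.621
v 4.275 2.322 1.668
v 4.645 2.246 3.551
v 3.776 2.477 1.772
v 4.145 2.401 3.655
v 3.266 2.356 1.868
v 3.635 2.279 3.75
v 2.881 1.991 1.928
v 3.25 1.915 3.811
v 2.725 1.481 1.938
v 3.095 1.405 3.821
v 2.84 0.963 1.895
v 3.21 0.886 3.777
v 3.195 0.574 1.809
v 3.565 0.498 3.692
v 3.695 0.419 1.705
v 4.064 0.343 3.588
v 4.205 0.541 1.61
v 4.574 0.464 3.492
v 4.59 0.905 1.549
v 4.959 0.829 3.432
v 4.745 1.415 1.539
v 5.115 1.339 3.422
f 2 4 1
f 5 2 1
f 1 4 3
f 3 5 1
f 2 8 4
f 6 2 5
f 6 8 2
f 4 8 3
f 7 5 3
f 3 8 7
f 7 6 5
f 8 6 7
f 9 20 14
f 9 14 10
f 9 10 16
f 9 16 19
f 9 19 20
f 10 14 18
f 14 20 13
f 20 19 11
f 19 16 15
f 16 10 17
f 12 18 13
f 12 13 11
f 12 11 15
f 12 15 17
f 12 17 18
f 13 18 14
f 11 13 20
f 15 11 19
f 17 15 16
f 18 17 10
f 22 21 25
f 22 25 23
f 23 25 26
f 23 26 24
f 25 21 27
f 25 27 26
f 26 27 28
f 26 28 24
f 27 21 29
f 27 29 28
f 28 29 30
f 28 30 24
f 29 21 31
f 29 31 30
f 30 31 32
f 30 32 24
f 31 21 33
f 31 33 32
f 32 33 34
f 32 34 24
f 33 21 35
f 33 35 34
f 34 35 36
f 34 36 24
f 35 21 37
f 35 37 36
f 36 37 38
f 36 38 24
f 37 21 39
f 37 39 38
f 38 39 40
f 38 40 24
f 39 21 41
f 39 41 40
f 40 41 42
f 40 42 24
f 41 21 43
f 41 43 42
f 42 43 44
f 42 44 24
f 43 21 45
f 43 45 44
f 44 45 46
f 44 46 24
f 45 21 47
f 45 47 46
f 46 47 48
f 46 48 24
f 47 21 49
f 47 49 48
f 48 49 50
f 48 50 24
f 49 21 22
f 49 22 50
f 50 22 23
f 50 23 24
f 52 51 54
f 52 54 53
f 54 51 55
f 54 55 53
f 55 51 56
f 55 56 53
f 56 51 57
f 56 57 53
f 57 51 58
f 57 58 53
f 58 51 59
f 58 59 53
f 59 51 60
f 59 60 53
f 60 51 61
f 60 61 53
f 61 51 62
f 61 62 53
f 62 51 52
f 62 52 53
f 64 63 67
f 64 67 65
f 65 67 68
f 65 68 66
f 67 63 69
f 67 69 68
f 68 69 70
f 68 70 66
f 69 63 71
f 69 71 70
f 70 71 72
f 70 72 66
f 71 63 73
f 71 73 72
f 72 73 74
f 72 74 66
f 73 63 75
f 73 75 74
f 74 75 76
f 74 76 66
f 75 63 77
f 75 77 76
f 76 77 78
f 76 78 66
f 77 63 79
f 77 79 78
f 78 79 80
f 78 80 66
f 79 63 81
f 79 81 80
f 80 81 82
f 80 82 66
f 81 63 83
f 81 83 82
f 82 83 84
f 82 84 66
f 83 63 85
f 83 85 84
f 84 85 86
f 84 86 66
f 85 63 87
f 85 87 86
f 86 87 88
f 86 88 66
f 87 63 64
f 87 64 88
f 88 64 65
f 88 65 66



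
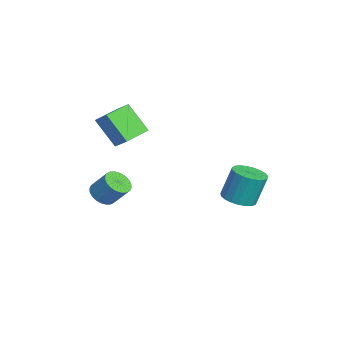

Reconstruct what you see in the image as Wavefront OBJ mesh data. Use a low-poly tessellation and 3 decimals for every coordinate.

v -2.672 -1.838 -2.086
v -2.048 -1.722 -2.446
v -1.604 -1.026 -1.455
v -2.228 -1.142 -1.094
v -2.204 -1.5 -2.533
v -1.761 -0.804 -1.541
v -2.431 -1.33 -2.551
v -1.988 -0.633 -1.56
v -2.695 -1.236 -2.498
v -2.252 -0.54 -1.507
v -2.956 -1.235 -2.382
v -2.512 -0.538 -1.391
v -3.173 -1.325 -2.222
v -2.729 -0.629 -1.231
v -3.314 -1.494 -2.04
v -2.87 -0.797 -1.049
v -3.357 -1.715 -1.866
v -2.913 -1.018 -0.875
v -3.296 -1.954 -1.725
v -2.852 -1.258 -0.734
v -3.139 -2.176 -1.639
v -2.696 -1.48 -0.647
v -2.912 -2.347 -1.62
v -2.469 -1.65 -0.629
v -2.648 -2.44 -1.673
v -2.205 -1.744 -0.682
v -2.388 -2.442 -1.789
v -1.944 -1.745 -0.798
v -2.171 -2.351 -1.949
v -1.727 -1.655 -0.958
v -2.03 -2.183 -2.131
v -1.586 -1.486 -1.14
v -1.987 -1.962 -2.305
v -1.543 -1.265 -1.314
v 2.637 3.69 0.276
v 3.285 4.176 0.148
v 3.212 4.675 1.677
v 2.563 4.19 1.804
v 3.025 4.382 0.068
v 2.952 4.881 1.597
v 2.698 4.469 0.024
v 2.625 4.968 1.553
v 2.361 4.421 0.024
v 2.287 4.92 1.553
v 2.071 4.246 0.067
v 1.998 4.745 1.596
v 1.879 3.976 0.146
v 1.806 4.475 1.675
v 1.818 3.656 0.247
v 1.745 4.155 1.776
v 1.898 3.342 0.354
v 1.825 3.841 1.883
v 2.107 3.089 0.447
v 2.033 3.588 1.975
v 2.407 2.939 0.51
v 2.333 3.438 2.039
v 2.746 2.92 0.532
v 2.673 3.419 2.061
v 3.067 3.033 0.511
v 2.994 3.532 2.04
v 3.313 3.261 0.448
v 3.24 3.76 1.977
v 3.443 3.562 0.356
v 3.369 4.061 1.885
v 3.433 3.886 0.25
v 3.359 4.385 1.779
v -1.575 -1.208 3.93
v -0.996 -0.737 4.502
v -0.912 -0.386 2.585
v -0.334 0.085 3.157
v -0.586 -2.245 3.783
v -0.008 -1.774 4.355
v 0.076 -1.423 2.438
v 0.655 -0.952 3.01
f 2 1 5
f 2 5 3
f 3 5 6
f 3 6 4
f 5 1 7
f 5 7 6
f 6 7 8
f 6 8 4
f 7 1 9
f 7 9 8
f 8 9 10
f 8 10 4
f 9 1 11
f 9 11 10
f 10 11 12
f 10 12 4
f 11 1 13
f 11 13 12
f 12 13 14
f 12 14 4
f 13 1 15
f 13 15 14
f 14 15 16
f 14 16 4
f 15 1 17
f 15 17 16
f 16 17 18
f 16 18 4
f 17 1 19
f 17 19 18
f 18 19 20
f 18 20 4
f 19 1 21
f 19 21 20
f 20 21 22
f 20 22 4
f 21 1 23
f 21 23 22
f 22 23 24
f 22 24 4
f 23 1 25
f 23 25 24
f 24 25 26
f 24 26 4
f 25 1 27
f 25 27 26
f 26 27 28
f 26 28 4
f 27 1 29
f 27 29 28
f 28 29 30
f 28 30 4
f 29 1 31
f 29 31 30
f 30 31 32
f 30 32 4
f 31 1 33
f 31 33 32
f 32 33 34
f 32 34 4
f 33 1 2
f 33 2 34
f 34 2 3
f 34 3 4
f 36 35 39
f 36 39 37
f 37 39 40
f 37 40 38
f 39 35 41
f 39 41 40
f 40 41 42
f 40 42 38
f 41 35 43
f 41 43 42
f 42 43 44
f 42 44 38
f 43 35 45
f 43 45 44
f 44 45 46
f 44 46 38
f 45 35 47
f 45 47 46
f 46 47 48
f 46 48 38
f 47 35 49
f 47 49 48
f 48 49 50
f 48 50 38
f 49 35 51
f 49 51 50
f 50 51 52
f 50 52 38
f 51 35 53
f 51 53 52
f 52 53 54
f 52 54 38
f 53 35 55
f 53 55 54
f 54 55 56
f 54 56 38
f 55 35 57
f 55 57 56
f 56 57 58
f 56 58 38
f 57 35 59
f 57 59 58
f 58 59 60
f 58 60 38
f 59 35 61
f 59 61 60
f 60 61 62
f 60 62 38
f 61 35 63
f 61 63 62
f 62 63 64
f 62 64 38
f 63 35 65
f 63 65 64
f 64 65 66
f 64 66 38
f 65 35 36
f 65 36 66
f 66 36 37
f 66 37 38
f 68 70 67
f 71 68 67
f 67 70 69
f 69 71 67
f 68 74 70
f 72 68 71
f 72 74 68
f 70 74 69
f 73 71 69
f 69 74 73
f 73 72 71
f 74 72 73



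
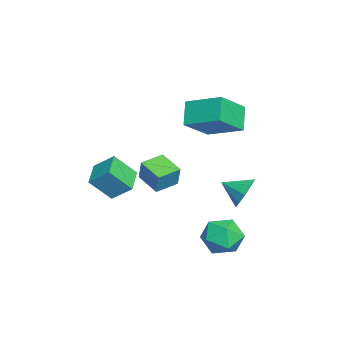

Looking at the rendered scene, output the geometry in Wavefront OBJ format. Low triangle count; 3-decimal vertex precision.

v 0.172 3.18 -1.708
v 0.653 2.749 -2.445
v -0.032 2 -1.152
v 1.081 2.907 -1.953
v 1.083 3.193 -1.347
v 0.659 3.472 -0.91
v 0.007 3.615 -0.846
v -0.568 3.554 -1.186
v -0.796 3.318 -1.77
v -0.572 3.017 -2.325
v 0.001 2.792 -2.592
v 2.522 -3.816 1.091
v 2.768 -2.828 1.915
v 2.293 -2.782 -0.081
v 2.539 -1.794 0.742
v 3.921 -3.886 0.758
v 4.167 -2.898 1.581
v 3.692 -2.852 -0.415
v 3.938 -1.864 0.409
v 3.409 2.924 -3.84
v 4.28 2.616 -3.144
v 2.22 1.924 -2.796
v 3.091 1.616 -2.1
v 2.721 2.711 -2.113
v 3.455 3.33 -2.758
v 3.045 1.21 -3.182
v 3.779 1.829 -3.827
v 4.055 1.557 -2.737
v 3.854 2.485 -2.076
v 2.646 2.055 -3.864
v 2.445 2.983 -3.203
v 1.019 -1.874 -0.379
v 1.411 -1.717 0.808
v 0.183 -0.93 -0.227
v 0.574 -0.774 0.96
v 1.986 -0.946 -0.82
v 2.377 -0.79 0.367
v 1.149 -0.003 -0.668
v 1.541 0.154 0.519
v -2.114 1.185 1.056
v -3.172 1.183 2.133
v -1.346 2.975 1.813
v -2.404 2.973 2.891
v -0.836 0.107 2.309
v -1.894 0.105 3.387
v -0.068 1.897 3.067
v -1.126 1.895 4.144
f 2 1 4
f 2 4 3
f 4 1 5
f 4 5 3
f 5 1 6
f 5 6 3
f 6 1 7
f 6 7 3
f 7 1 8
f 7 8 3
f 8 1 9
f 8 9 3
f 9 1 10
f 9 10 3
f 10 1 11
f 10 11 3
f 11 1 2
f 11 2 3
f 13 15 12
f 16 13 12
f 12 15 14
f 14 16 12
f 13 19 15
f 17 13 16
f 17 19 13
f 15 19 14
f 18 16 14
f 14 19 18
f 18 17 16
f 19 17 18
f 20 31 25
f 20 25 21
f 20 21 27
f 20 27 30
f 20 30 31
f 21 25 29
f 25 31 24
f 31 30 22
f 30 27 26
f 27 21 28
f 23 29 24
f 23 24 22
f 23 22 26
f 23 26 28
f 23 28 29
f 24 29 25
f 22 24 31
f 26 22 30
f 28 26 27
f 29 28 21
f 33 35 32
f 36 33 32
f 32 35 34
f 34 36 32
f 33 39 35
f 37 33 36
f 37 39 33
f 35 39 34
f 38 36 34
f 34 39 38
f 38 37 36
f 39 37 38
f 41 43 40
f 44 41 40
f 40 43 42
f 42 44 40
f 41 47 43
f 45 41 44
f 45 47 41
f 43 47 42
f 46 44 42
f 42 47 46
f 46 45 44
f 47 45 46

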